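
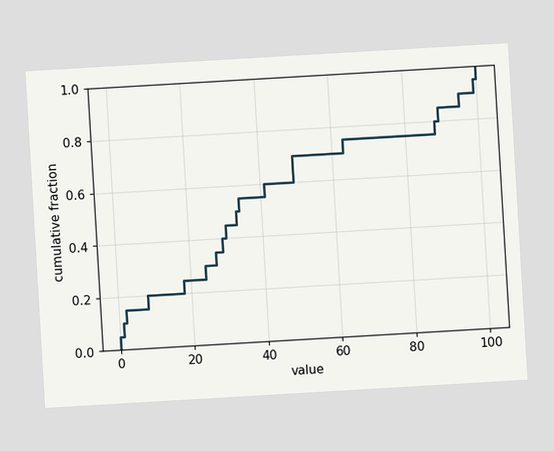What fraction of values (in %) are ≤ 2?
The chart is tilted about 3° counter-clockwise. At x=2 the ECDF step is at 15%.

15%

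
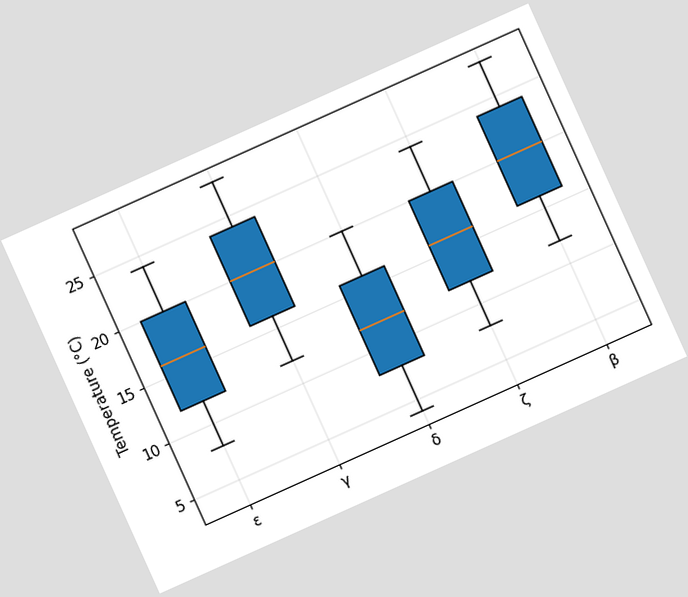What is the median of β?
The chart is tilted about 24° counter-clockwise. The median line in the β box sits at 20°C.

20°C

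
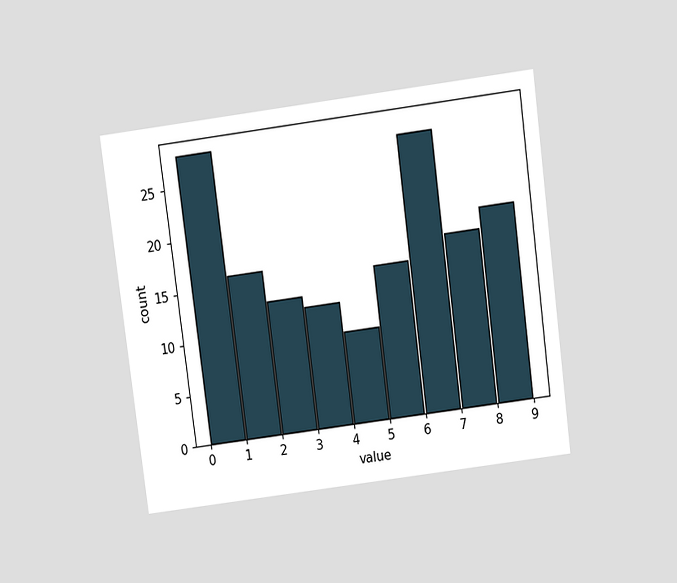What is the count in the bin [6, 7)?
27

The chart is tilted about 7° counter-clockwise and viewed slightly from above. The [6, 7) bin has height 27.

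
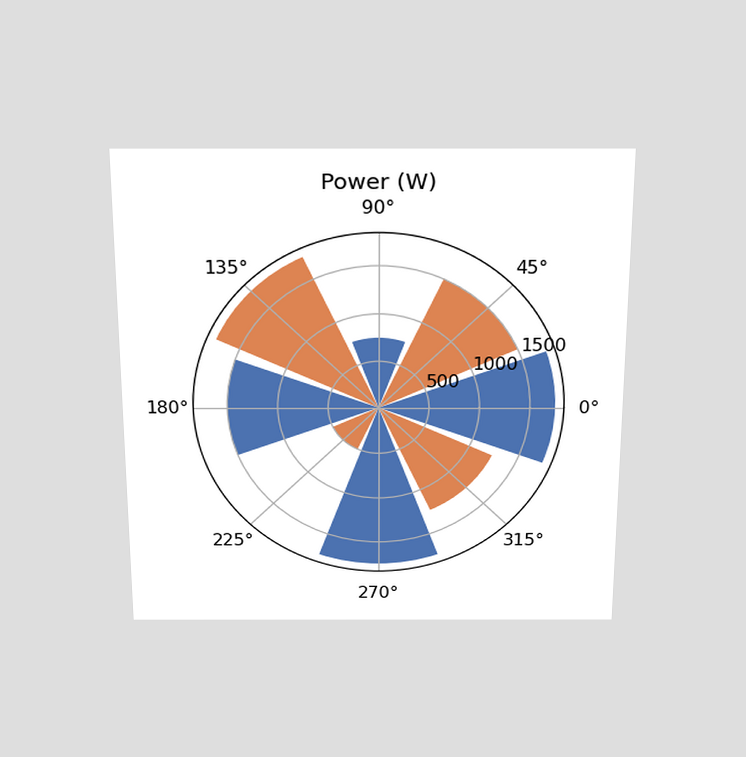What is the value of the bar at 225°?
The chart is viewed slightly from above. The bar at 225° reaches 500W on the radial axis.

500W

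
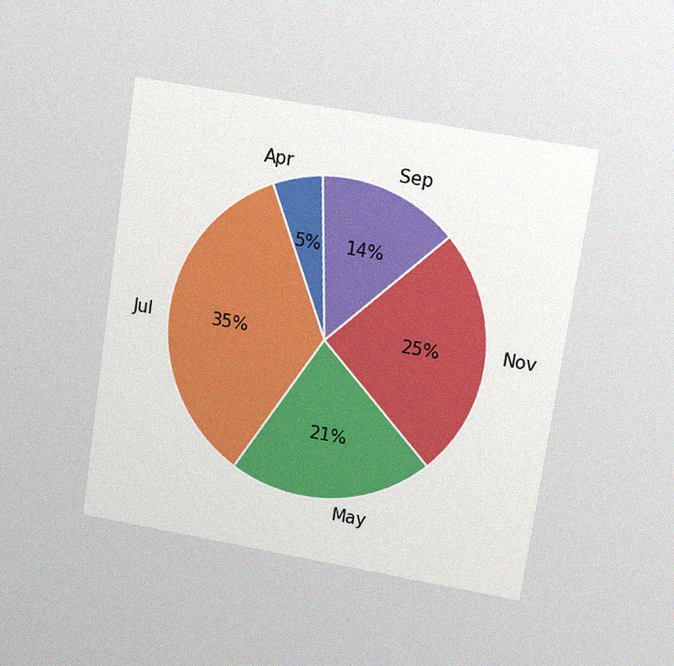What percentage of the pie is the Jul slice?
The chart is tilted about 8° clockwise and viewed at a slight angle, with some photo noise. The Jul slice takes up 35% of the pie.

35%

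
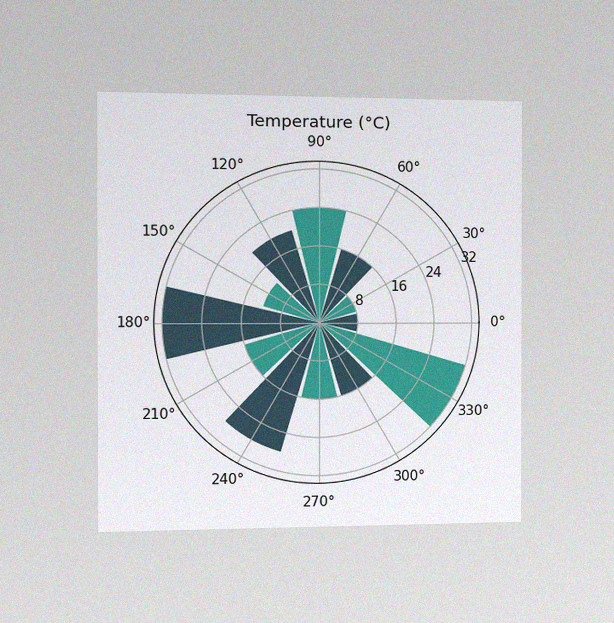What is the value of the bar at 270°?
The chart is viewed slightly from the left, with some photo noise. The bar at 270° reaches 16°C on the radial axis.

16°C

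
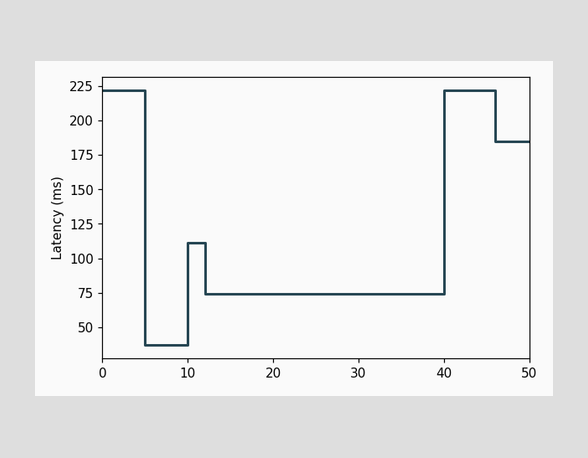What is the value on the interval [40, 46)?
On [40, 46) the step sits at 222ms.

222ms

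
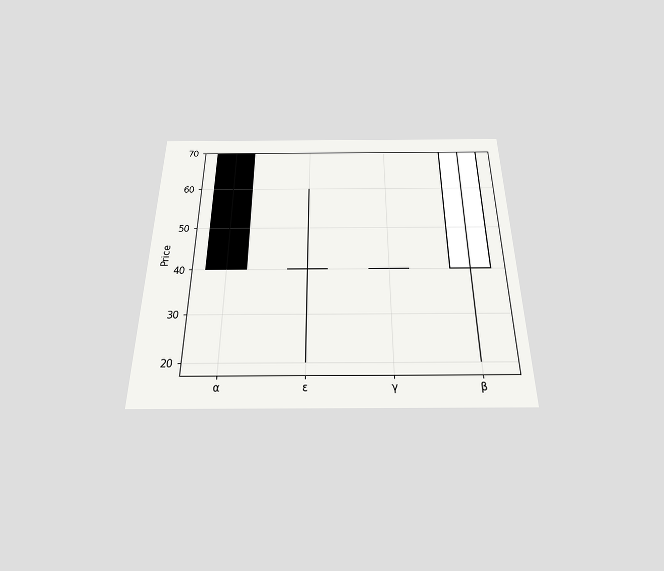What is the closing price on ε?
The chart is viewed slightly from below. The ε candle closes at 40.

40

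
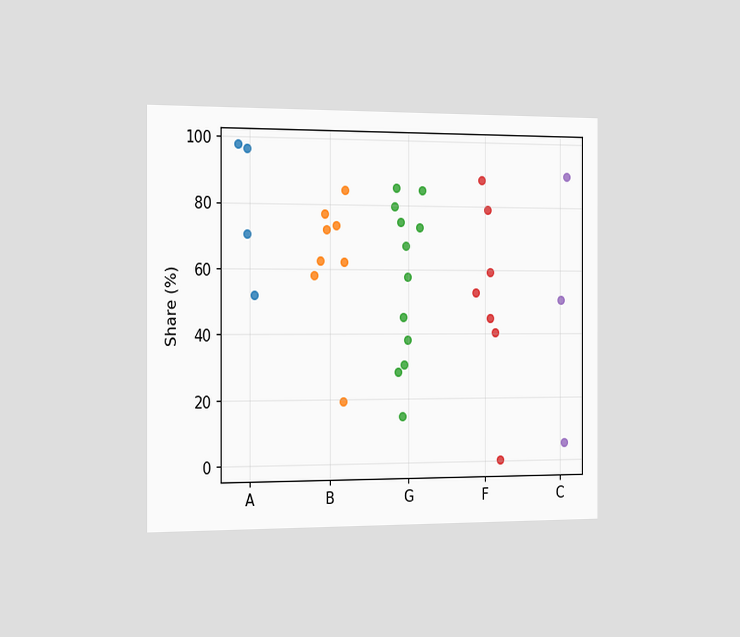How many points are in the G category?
12

The chart is viewed slightly from the left. Counting the markers in the G column gives 12.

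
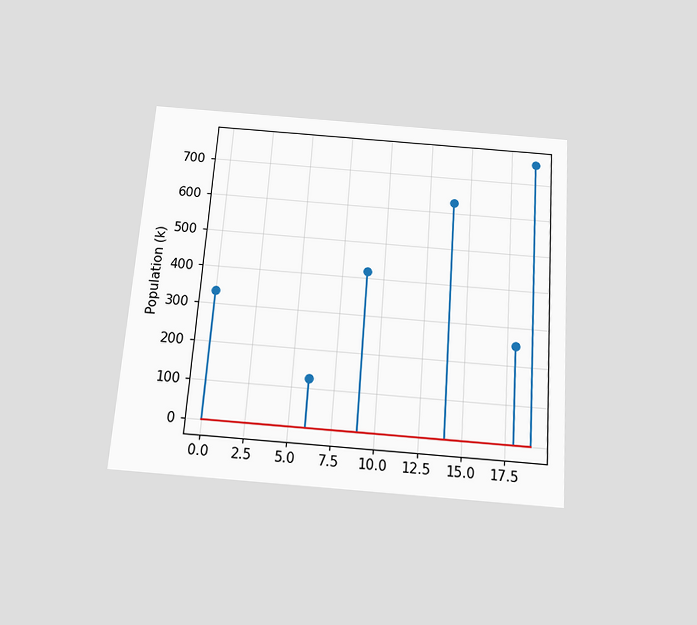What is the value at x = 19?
The chart is tilted about 4° clockwise and viewed slightly from below. The stem at x=19 reaches 756k.

756k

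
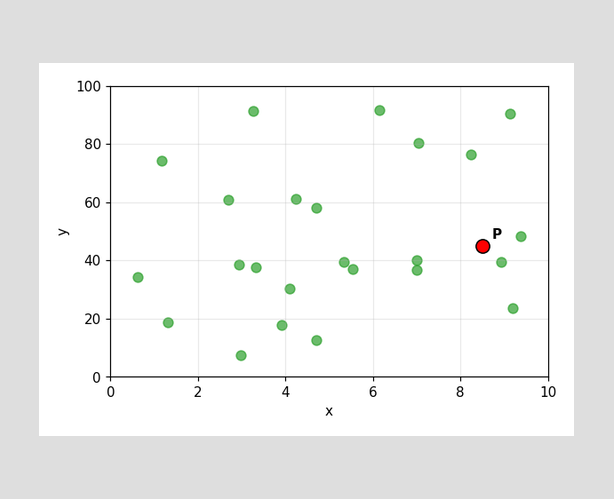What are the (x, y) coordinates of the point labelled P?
(8.5, 45)

Following the gridlines from P to each axis, P sits at (8.5, 45).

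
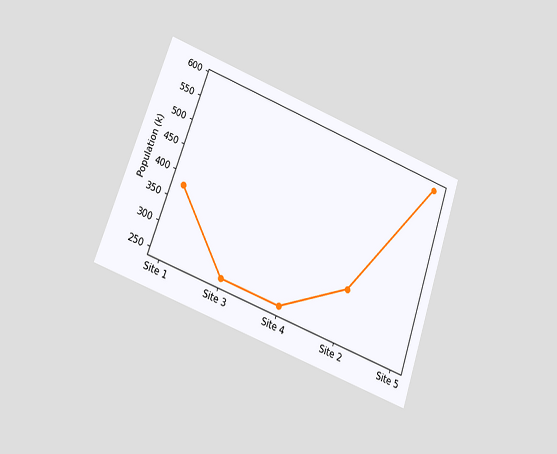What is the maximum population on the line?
The chart is tilted about 19° clockwise and viewed at a slight angle. The highest point is at Site 5, and reading across to the y-axis gives 588k.

588k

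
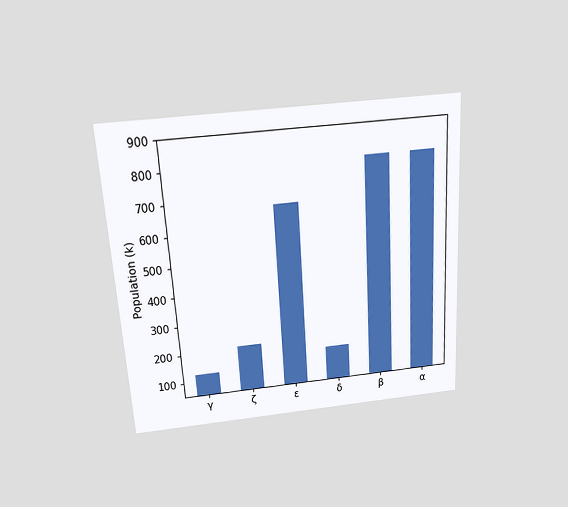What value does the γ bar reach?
126k

The chart is tilted about 4° counter-clockwise and viewed slightly from above. Reading along the chart's y-axis, the γ bar reaches 126k.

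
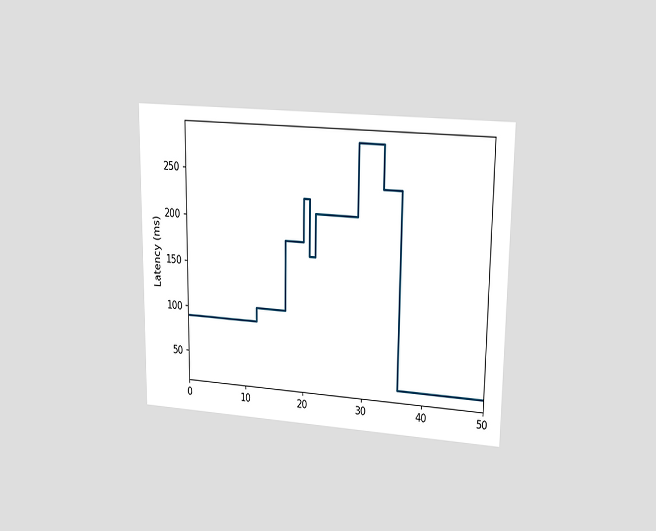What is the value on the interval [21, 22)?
The chart is viewed at a slight angle. On [21, 22) the step sits at 165ms.

165ms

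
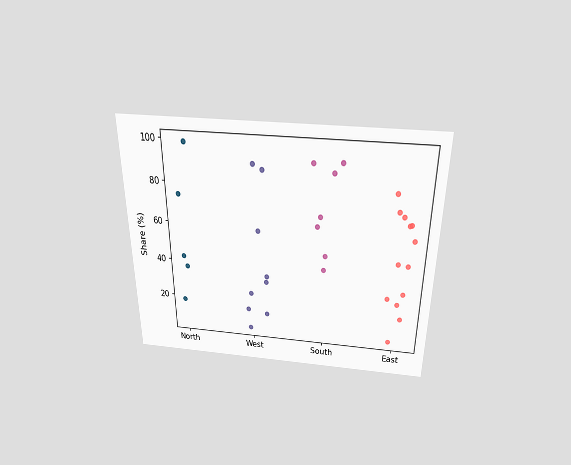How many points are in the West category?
9

The chart is viewed slightly from above. Counting the markers in the West column gives 9.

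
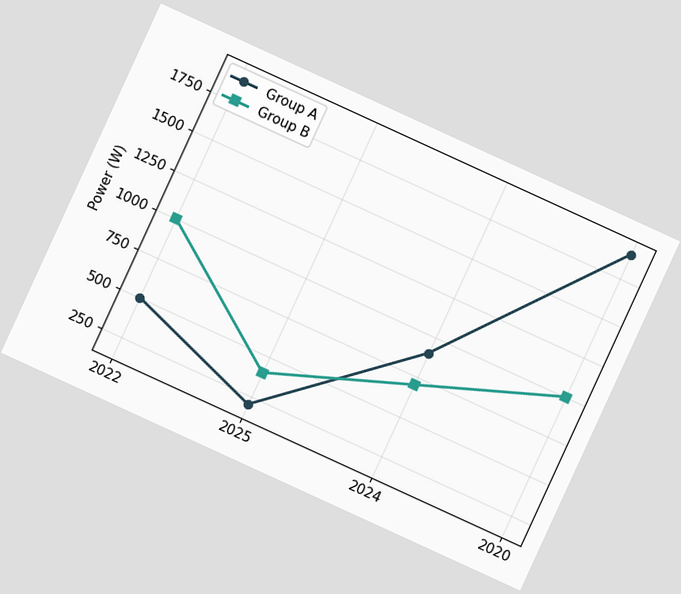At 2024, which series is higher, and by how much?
The chart is tilted about 25° clockwise. At 2024, Group A sits above the other line by 200W.

Group A, by 200W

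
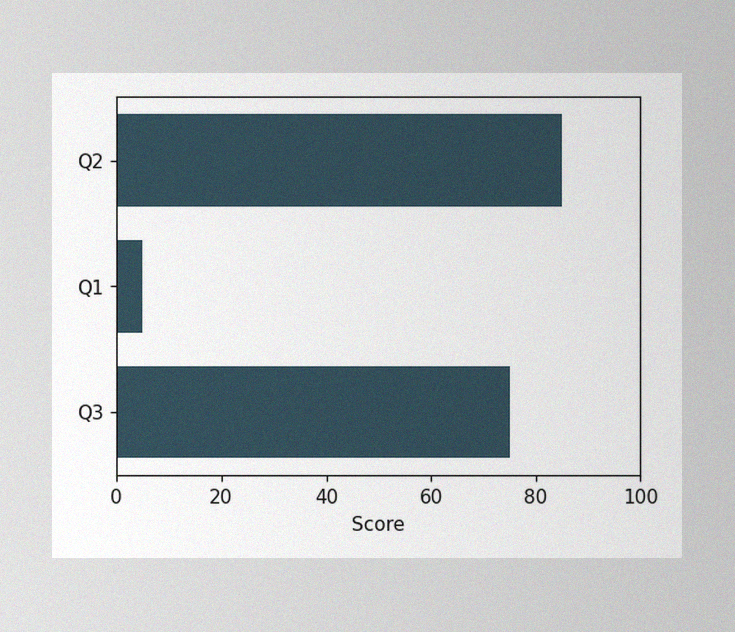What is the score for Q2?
85

The image has some photo noise and uneven lighting. Reading along the chart's x-axis, the Q2 bar reaches 85.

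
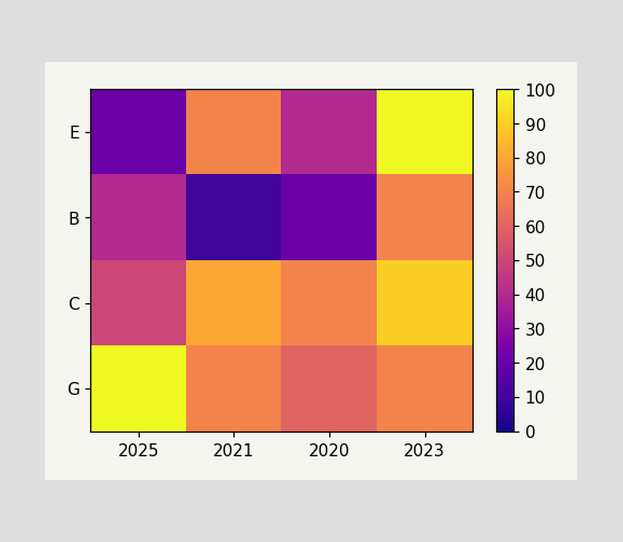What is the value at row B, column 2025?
40

Matching cell (B, 2025) against the colorbar gives 40.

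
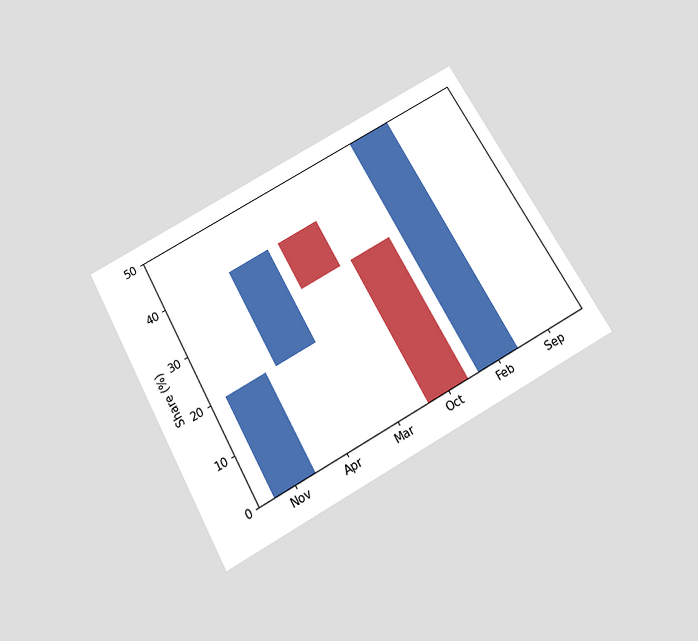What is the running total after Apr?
The chart is tilted about 29° counter-clockwise and viewed slightly from below. After Apr the running total reaches 40%.

40%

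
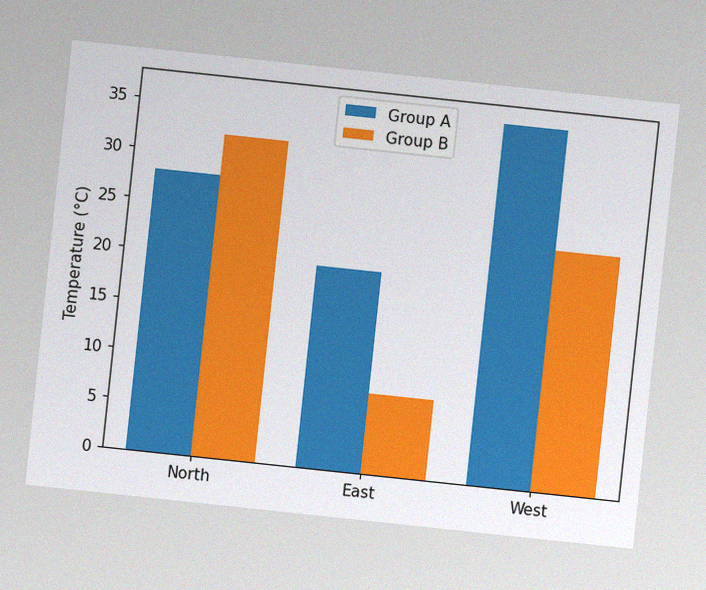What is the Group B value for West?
The chart is tilted about 6° clockwise, with some photo noise. The Group B bar at West reaches 24°C on the y-axis.

24°C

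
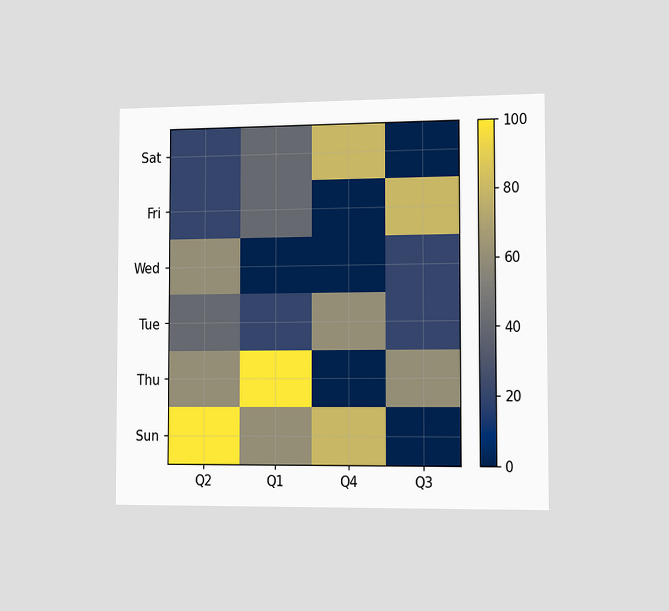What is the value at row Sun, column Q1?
The chart is viewed slightly from the right. Matching cell (Sun, Q1) against the colorbar gives 60.

60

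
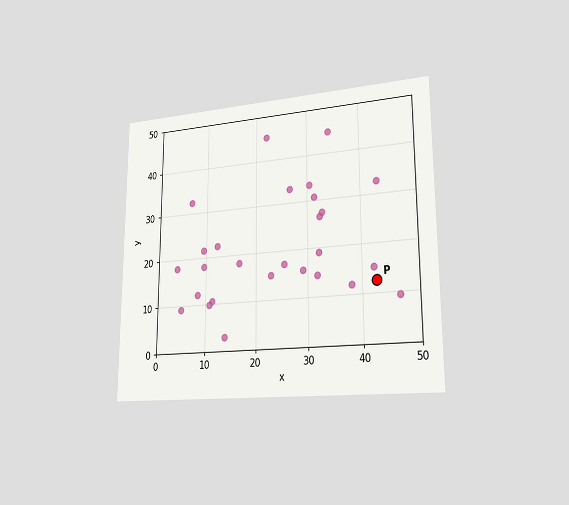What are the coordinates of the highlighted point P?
The chart is viewed slightly from the right. Following the gridlines from P to each axis, P sits at (42.5, 12.5).

(42.5, 12.5)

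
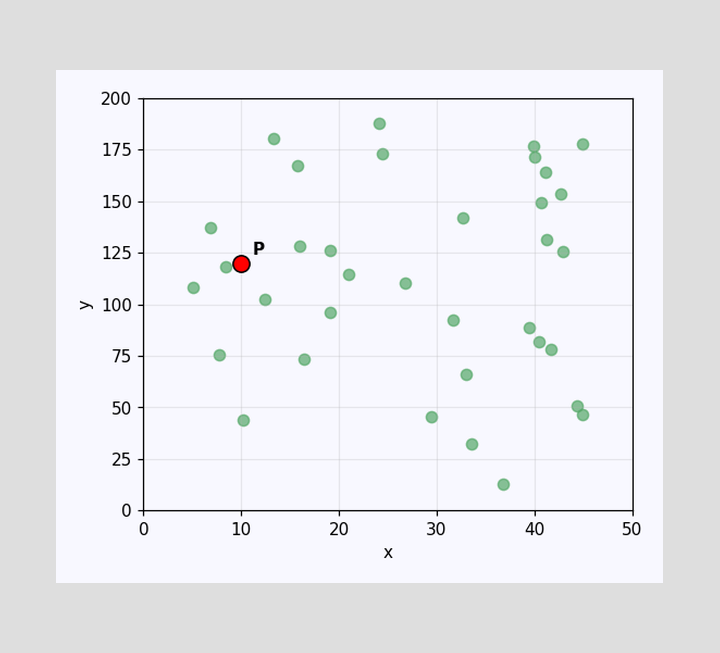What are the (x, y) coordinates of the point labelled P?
(10, 120)

Following the gridlines from P to each axis, P sits at (10, 120).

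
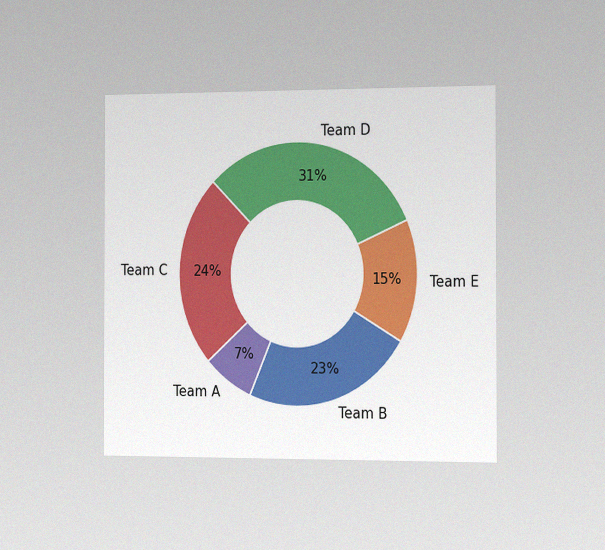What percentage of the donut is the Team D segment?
31%

The chart is viewed slightly from the right, with some photo noise. The Team D segment takes up 31% of the ring.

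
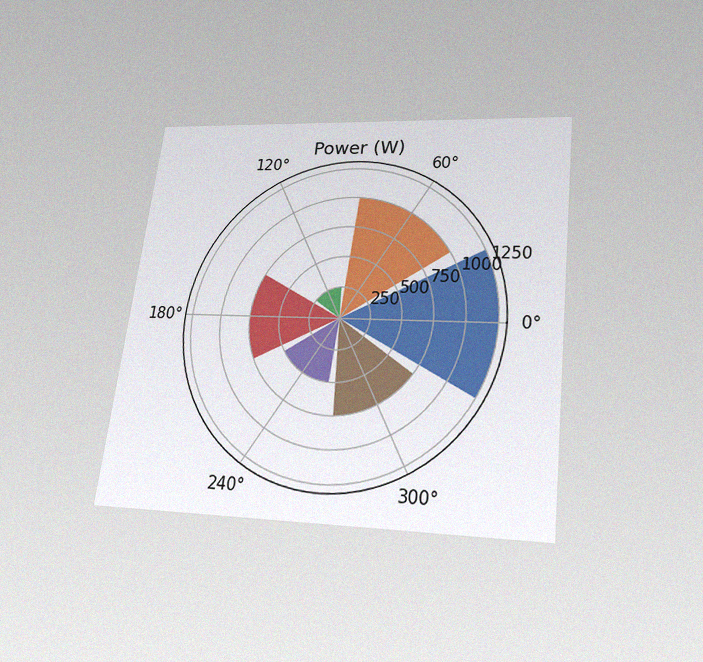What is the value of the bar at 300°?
750W

The chart is tilted about 7° clockwise and viewed slightly from below, with some photo noise. The bar at 300° reaches 750W on the radial axis.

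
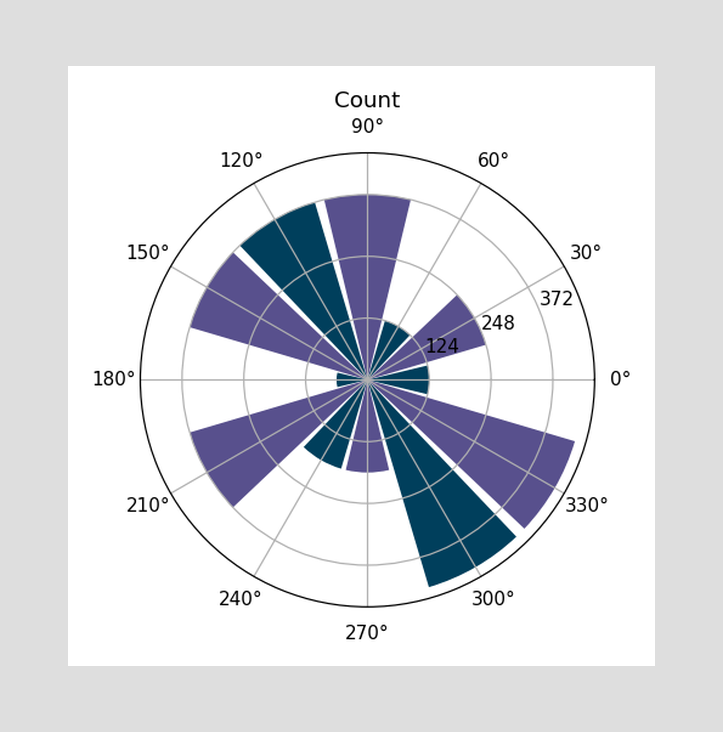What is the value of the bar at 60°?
124

The bar at 60° reaches 124 on the radial axis.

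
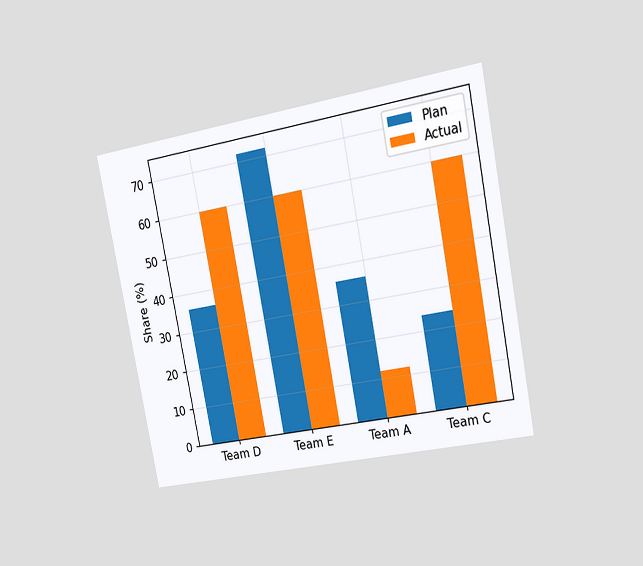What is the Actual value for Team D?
60%

The chart is tilted about 11° counter-clockwise and viewed slightly from the right. The Actual bar at Team D reaches 60% on the y-axis.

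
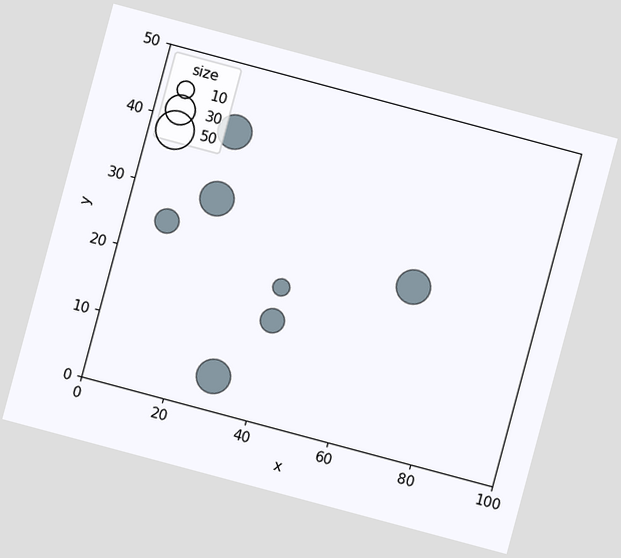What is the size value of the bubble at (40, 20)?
10

The chart is tilted about 15° clockwise. Matching the bubble at (40, 20) against the size legend gives 10.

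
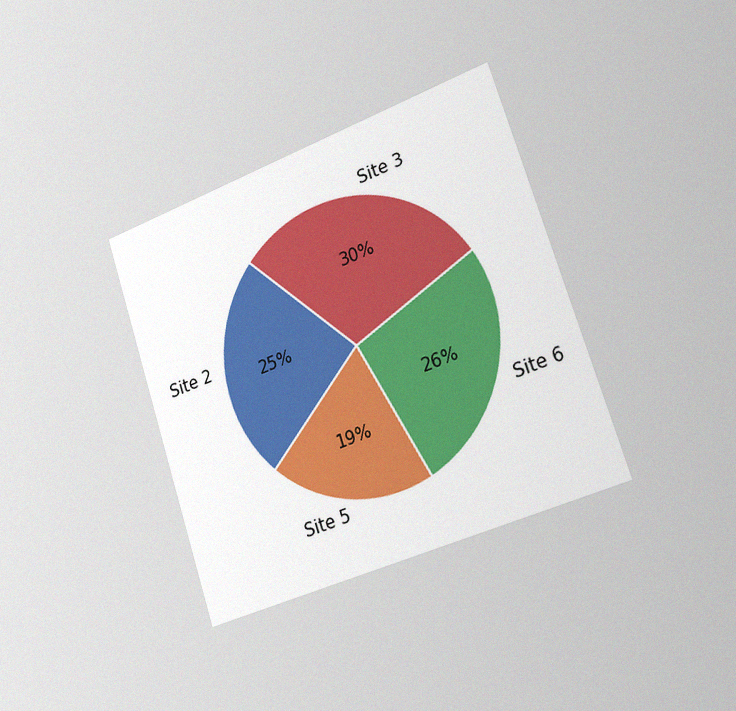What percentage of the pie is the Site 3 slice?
30%

The chart is tilted about 18° counter-clockwise and viewed slightly from the right, with some photo noise. The Site 3 slice takes up 30% of the pie.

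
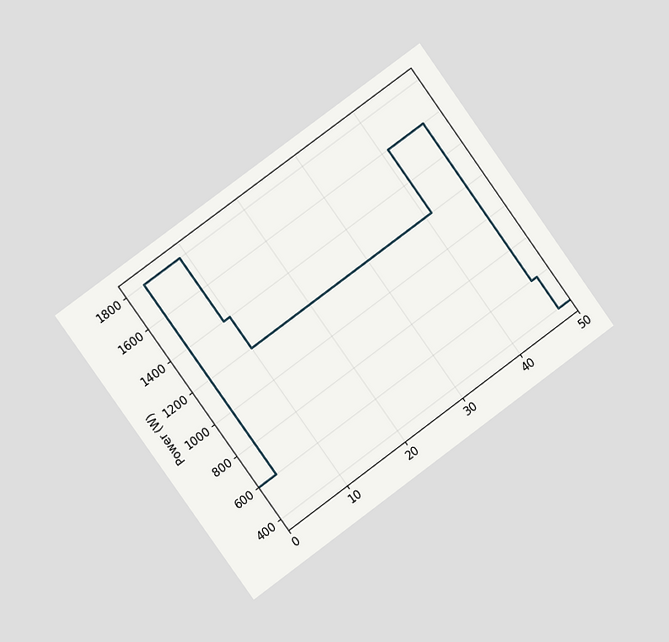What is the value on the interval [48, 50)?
The chart is tilted about 36° counter-clockwise and viewed at a slight angle. On [48, 50) the step sits at 400W.

400W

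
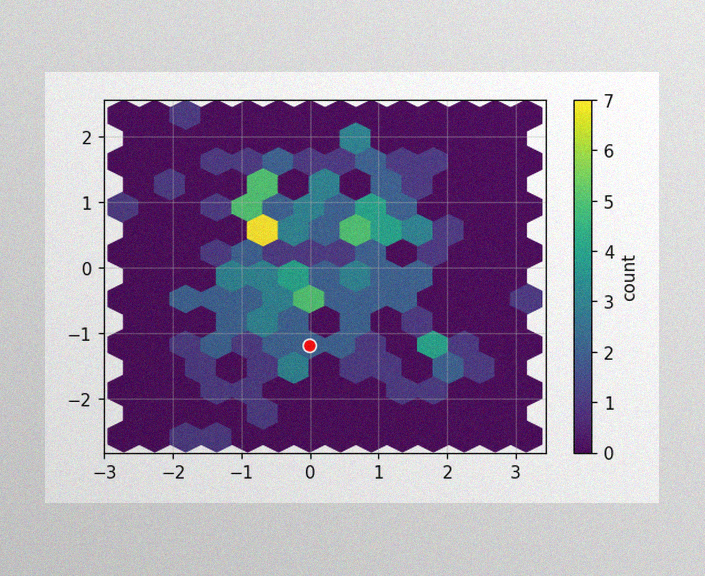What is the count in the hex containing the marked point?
2

The image has some photo noise and uneven lighting. The marked hex reads 2 on the colorbar.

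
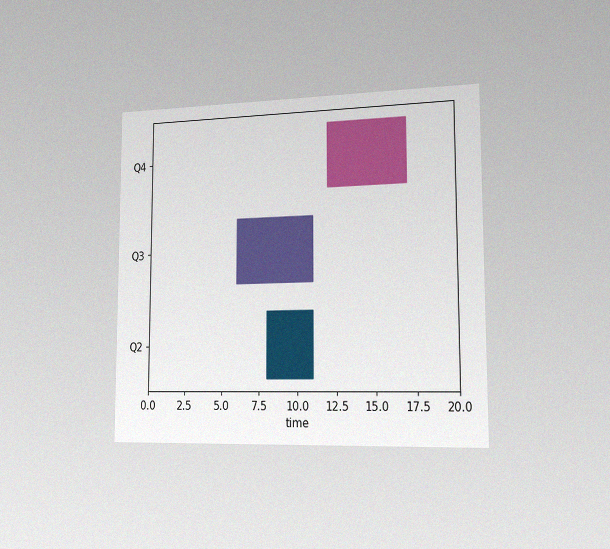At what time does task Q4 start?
12

The chart is viewed slightly from the right, with some photo noise. The Q4 bar begins at t=12.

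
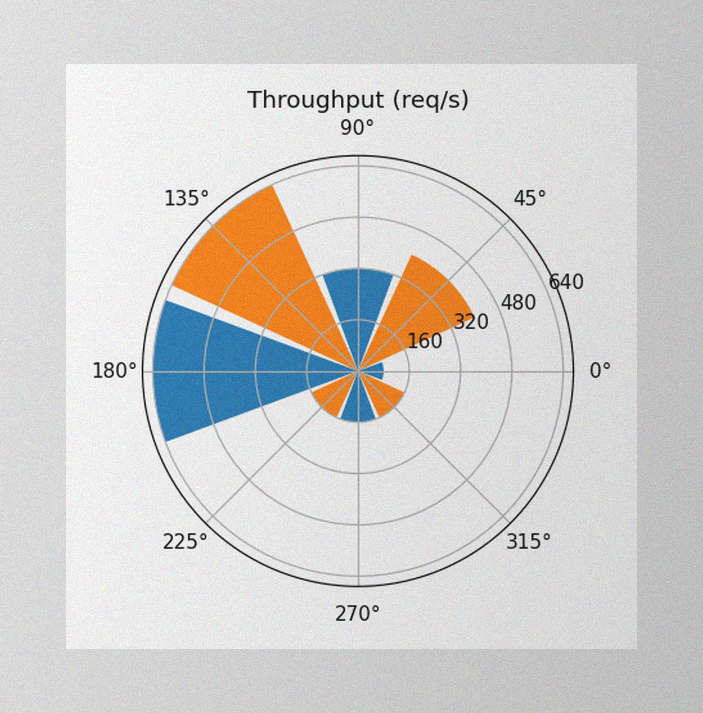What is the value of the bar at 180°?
640req/s

The image has some photo noise and uneven lighting. The bar at 180° reaches 640req/s on the radial axis.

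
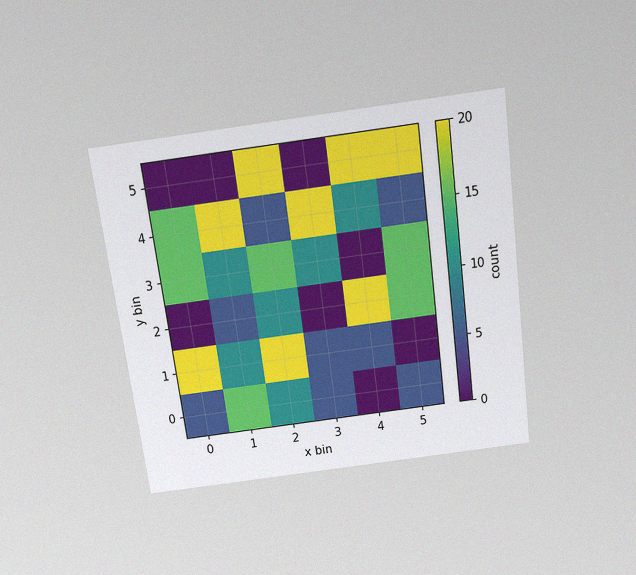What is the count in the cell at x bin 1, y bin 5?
0

The chart is tilted about 8° counter-clockwise and viewed slightly from above, with some photo noise. Matching the cell (1, 5) against the colorbar gives 0.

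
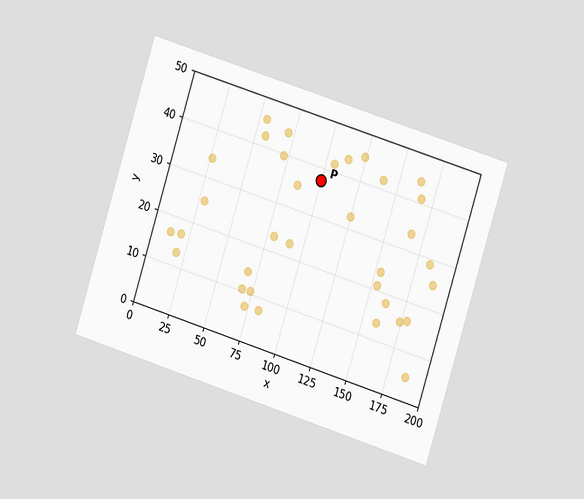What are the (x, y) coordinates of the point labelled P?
(100, 37.5)

The chart is tilted about 17° clockwise and viewed slightly from the right. Following the gridlines from P to each axis, P sits at (100, 37.5).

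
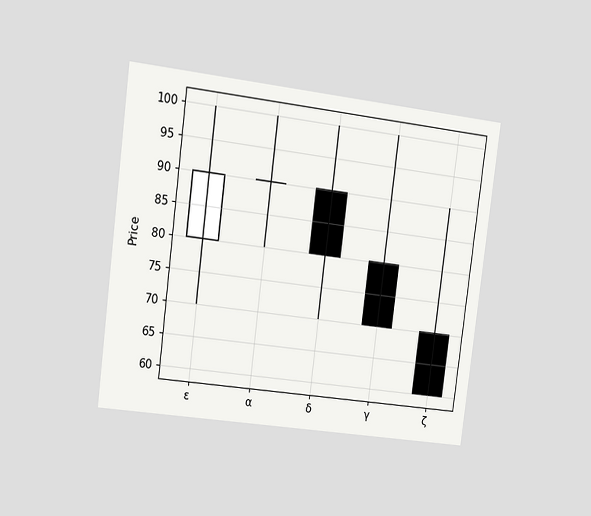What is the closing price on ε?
The chart is tilted about 7° clockwise and viewed at a slight angle. The ε candle closes at 90.

90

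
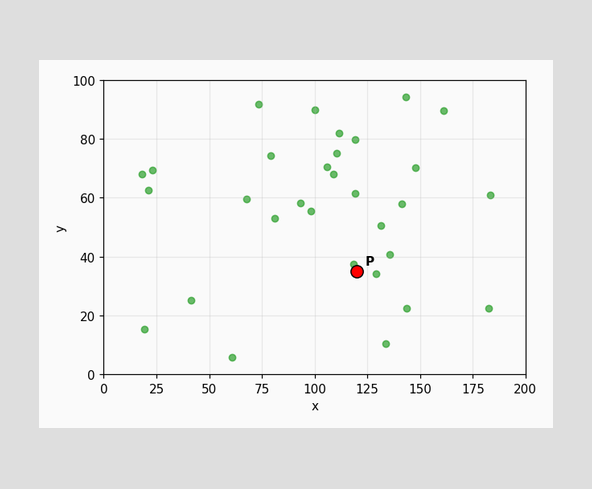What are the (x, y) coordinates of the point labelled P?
(120, 35)

Following the gridlines from P to each axis, P sits at (120, 35).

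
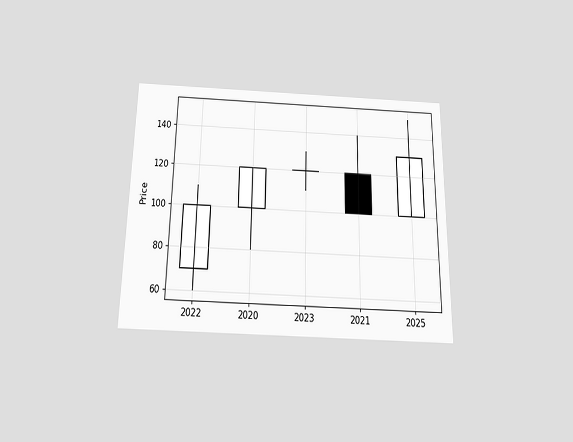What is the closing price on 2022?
100

The chart is viewed slightly from below. The 2022 candle closes at 100.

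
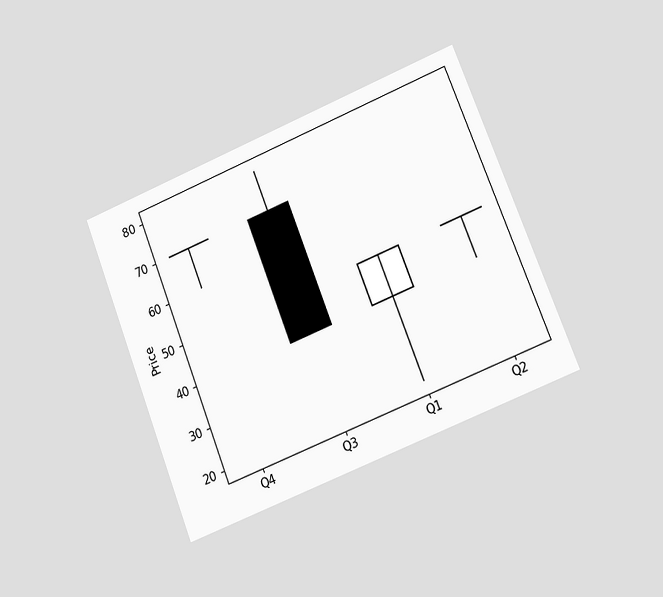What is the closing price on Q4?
The chart is tilted about 22° counter-clockwise and viewed at a slight angle. The Q4 candle closes at 70.

70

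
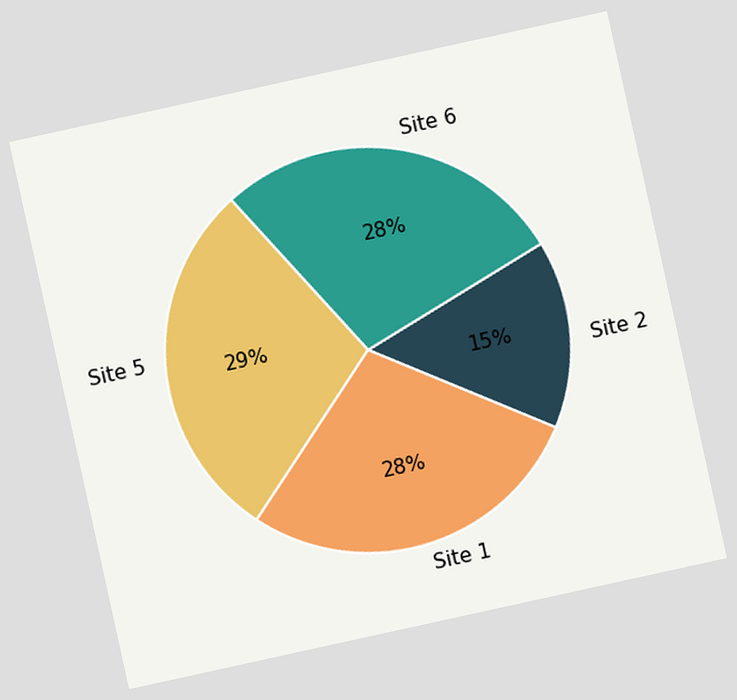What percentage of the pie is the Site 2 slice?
15%

The chart is tilted about 12° counter-clockwise. The Site 2 slice takes up 15% of the pie.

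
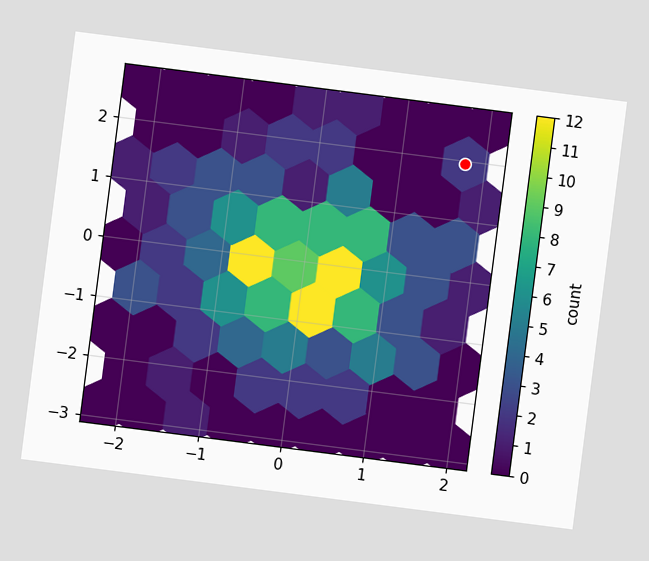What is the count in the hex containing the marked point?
The chart is tilted about 7° clockwise. The marked hex reads 2 on the colorbar.

2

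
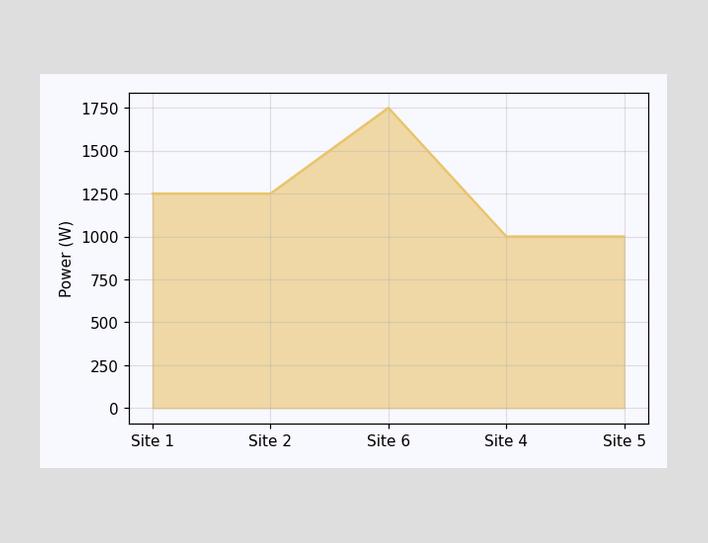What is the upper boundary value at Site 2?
At Site 2 the upper boundary is at 1250W.

1250W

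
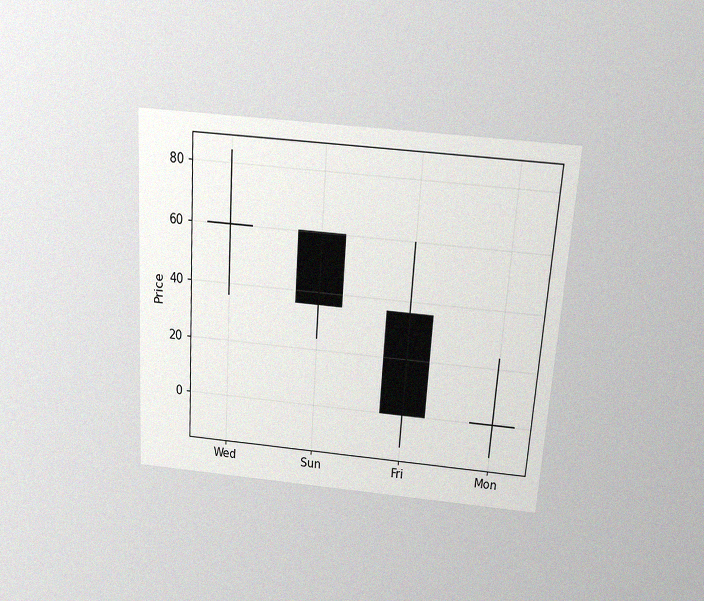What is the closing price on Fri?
The chart is tilted about 4° clockwise and viewed slightly from above, with some photo noise. The Fri candle closes at 0.

0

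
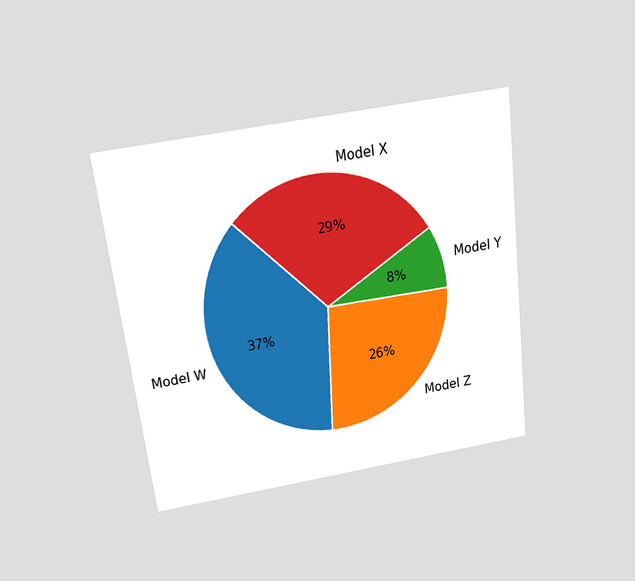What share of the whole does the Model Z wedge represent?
The chart is tilted about 7° counter-clockwise and viewed slightly from above. The Model Z slice takes up 26% of the pie.

26%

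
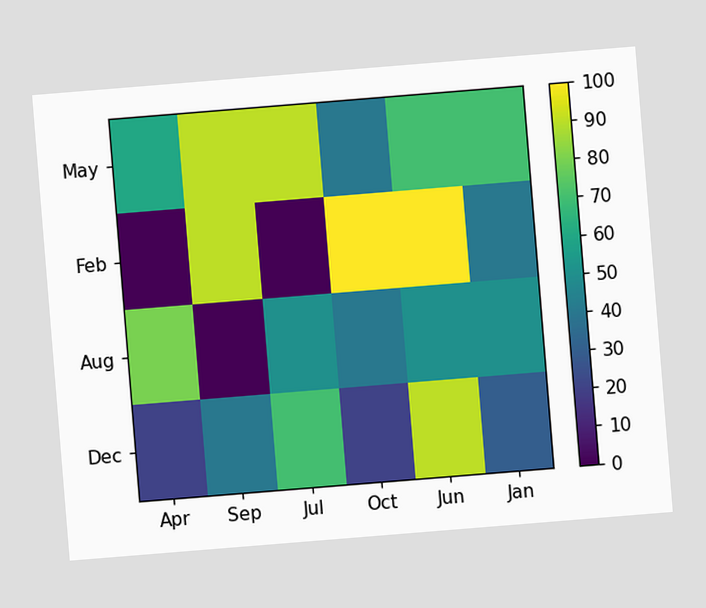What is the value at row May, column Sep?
90

The chart is tilted about 5° counter-clockwise. Matching cell (May, Sep) against the colorbar gives 90.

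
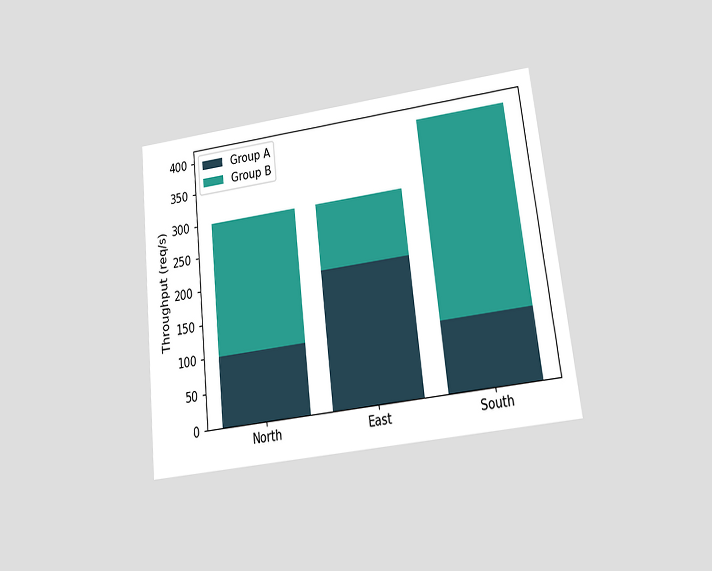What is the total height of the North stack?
300req/s

The chart is tilted about 7° counter-clockwise and viewed at a slight angle. The North stack's top reaches 300req/s on the y-axis.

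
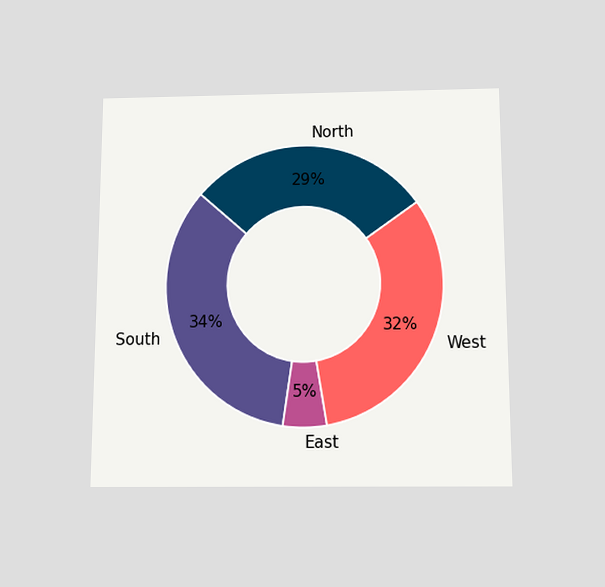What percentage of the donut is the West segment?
The chart is viewed slightly from below. The West segment takes up 32% of the ring.

32%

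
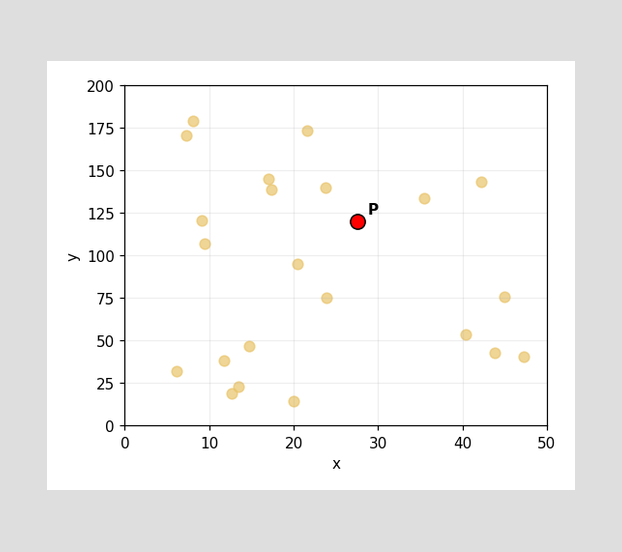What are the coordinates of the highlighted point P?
(27.5, 120)

Following the gridlines from P to each axis, P sits at (27.5, 120).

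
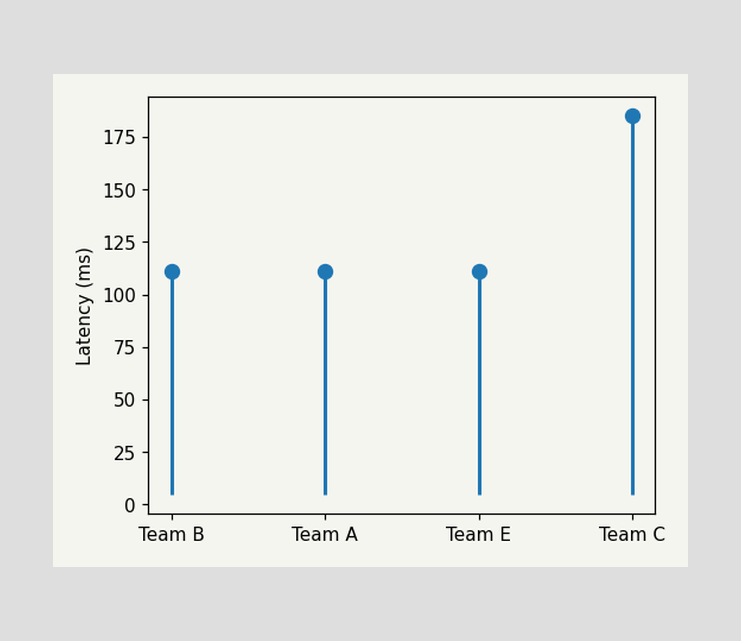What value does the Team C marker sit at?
The Team C marker sits at 185ms.

185ms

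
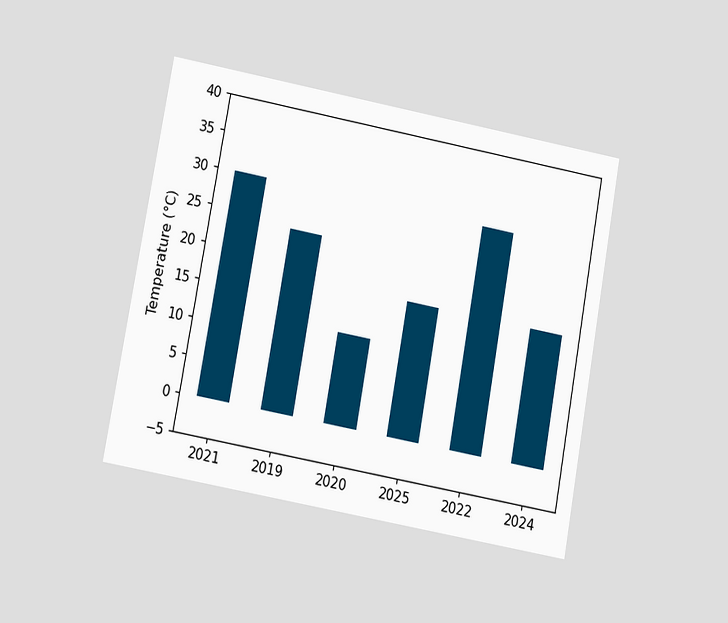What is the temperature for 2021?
The chart is tilted about 10° clockwise and viewed at a slight angle. Reading along the chart's y-axis, the 2021 bar reaches 30°C.

30°C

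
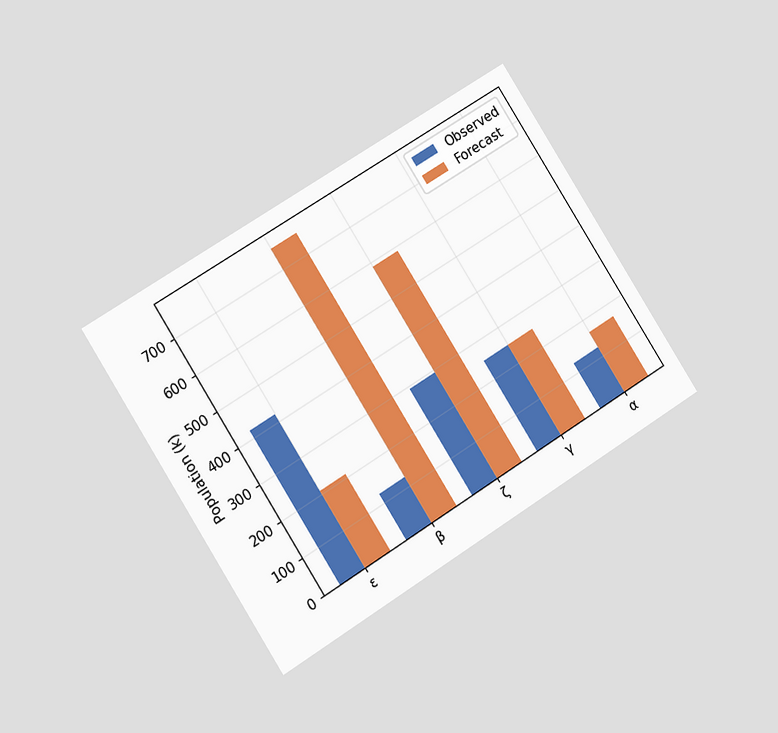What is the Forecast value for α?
168k

The chart is tilted about 32° counter-clockwise and viewed at a slight angle. The Forecast bar at α reaches 168k on the y-axis.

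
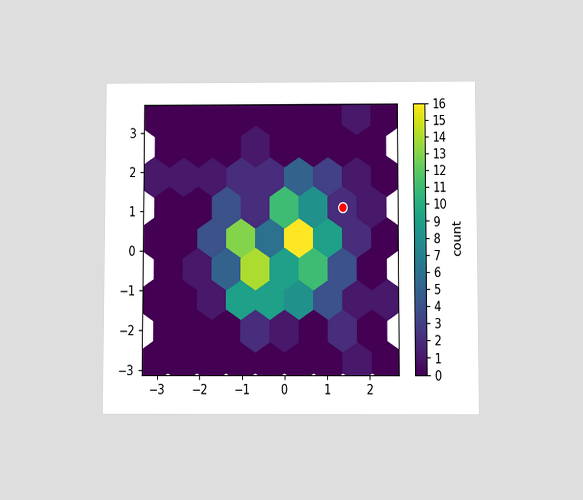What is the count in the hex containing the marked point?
The chart is viewed slightly from below. The marked hex reads 2 on the colorbar.

2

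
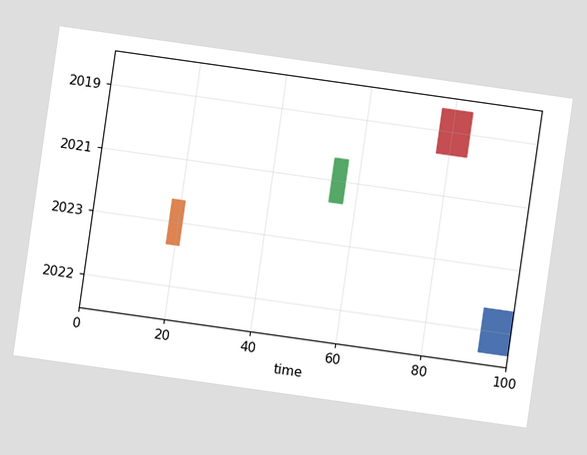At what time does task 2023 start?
The chart is tilted about 8° clockwise. The 2023 bar begins at t=18.

18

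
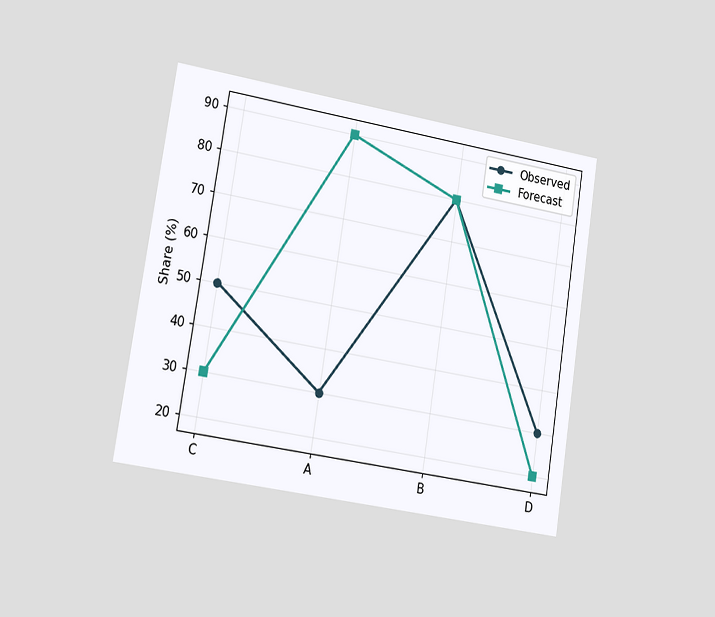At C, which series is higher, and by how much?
Observed, by 20%

The chart is tilted about 9° clockwise and viewed slightly from the left. At C, Observed sits above the other line by 20%.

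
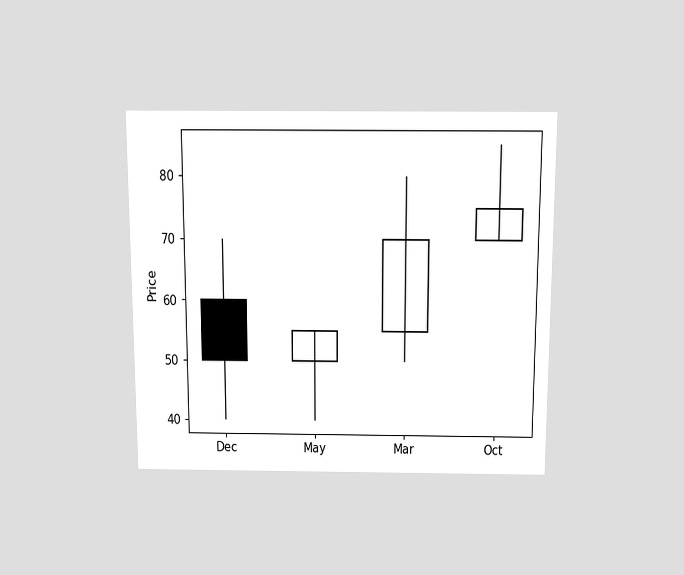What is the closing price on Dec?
50

The chart is viewed slightly from above. The Dec candle closes at 50.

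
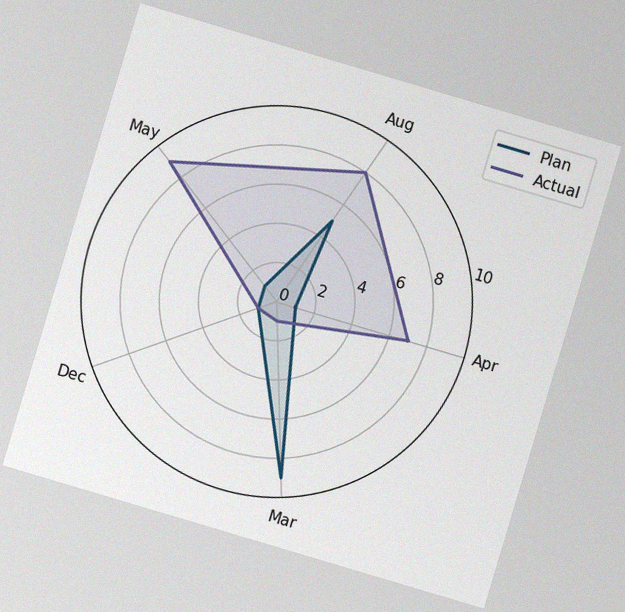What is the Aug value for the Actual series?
The chart is tilted about 17° clockwise, with some photo noise. On the Aug axis, Actual reaches 8.

8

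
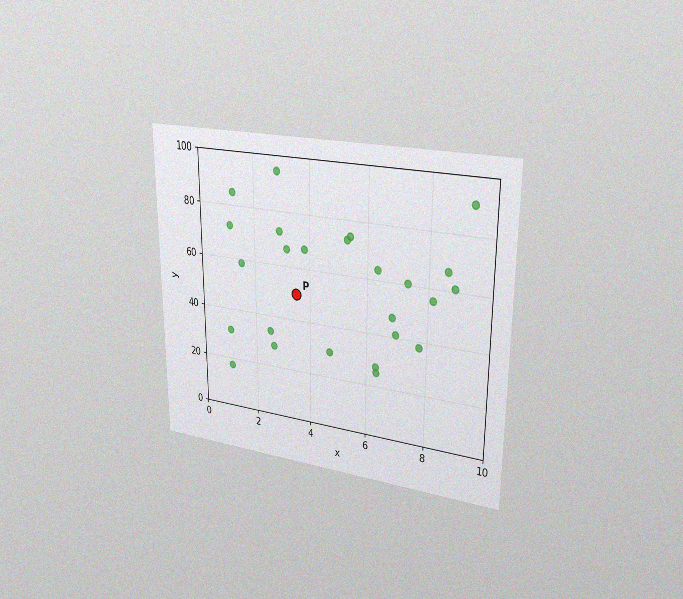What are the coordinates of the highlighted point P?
(3.5, 50)

The chart is viewed slightly from the right, with some photo noise. Following the gridlines from P to each axis, P sits at (3.5, 50).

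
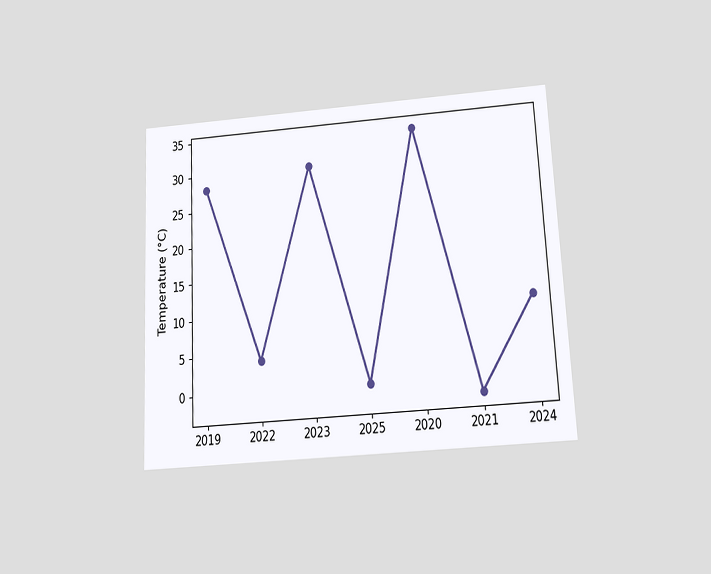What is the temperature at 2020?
34°C

The chart is tilted about 3° counter-clockwise and viewed slightly from below. At 2020, the line is at 34°C.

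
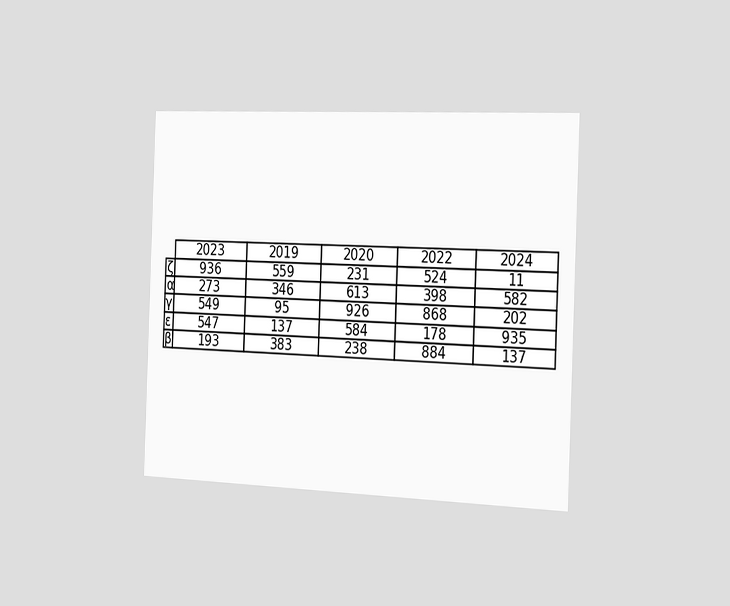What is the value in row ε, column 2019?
The chart is tilted about 2° clockwise and viewed slightly from the right. The (ε, 2019) cell reads 137.

137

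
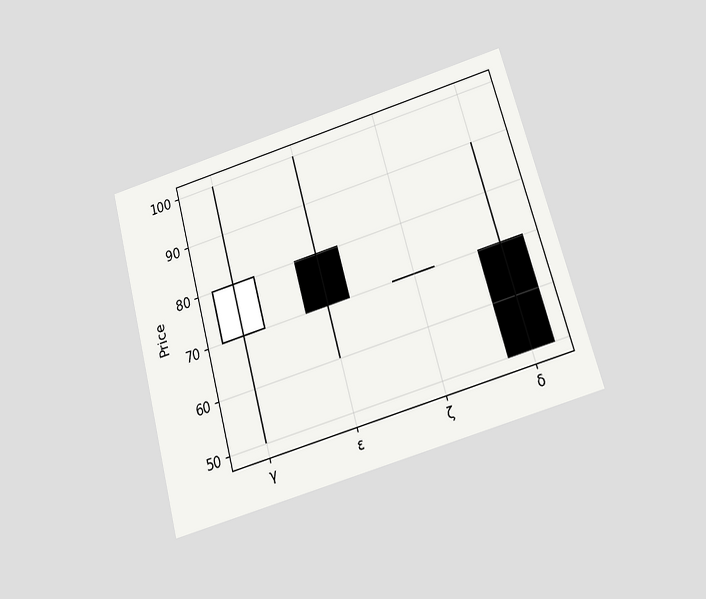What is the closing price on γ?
80

The chart is tilted about 16° counter-clockwise and viewed slightly from below. The γ candle closes at 80.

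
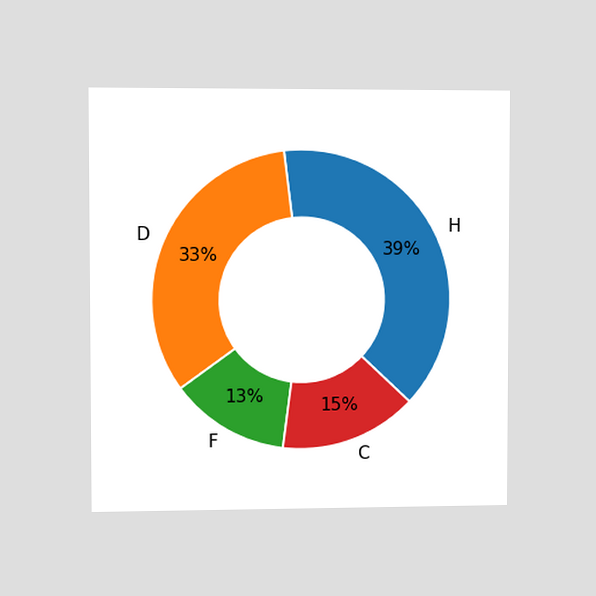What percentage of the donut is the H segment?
39%

The chart is viewed slightly from the left. The H segment takes up 39% of the ring.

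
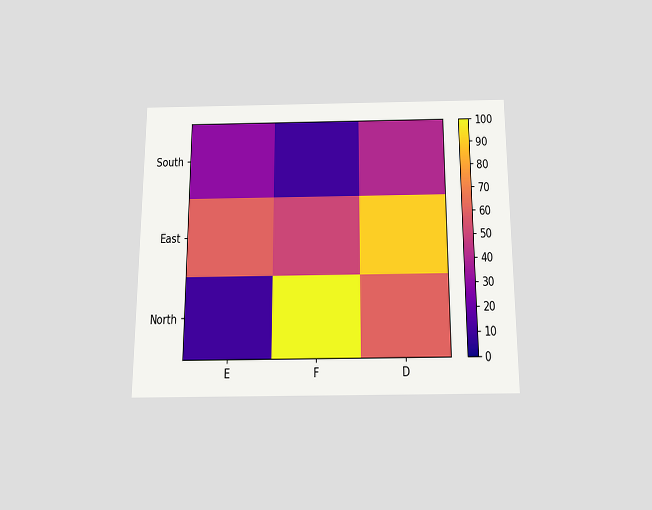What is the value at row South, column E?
30

The chart is viewed slightly from below. Matching cell (South, E) against the colorbar gives 30.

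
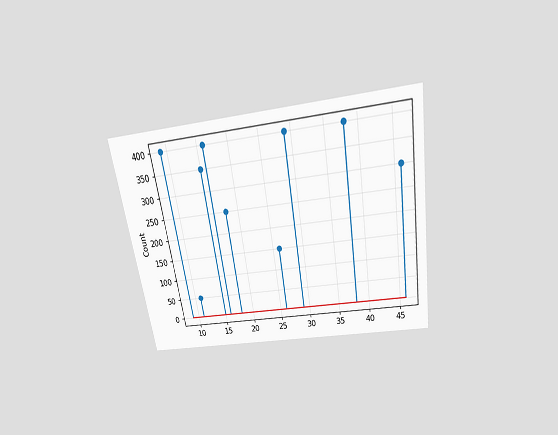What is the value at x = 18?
The chart is tilted about 9° counter-clockwise and viewed slightly from above. The stem at x=18 reaches 250.

250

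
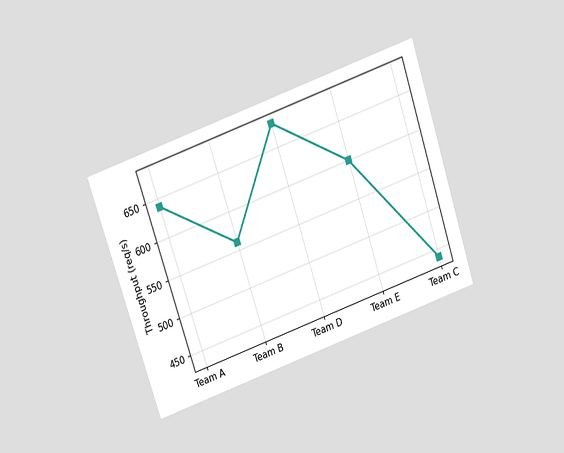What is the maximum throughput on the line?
The chart is tilted about 19° counter-clockwise and viewed slightly from above. The highest point is at Team D, and reading across to the y-axis gives 680req/s.

680req/s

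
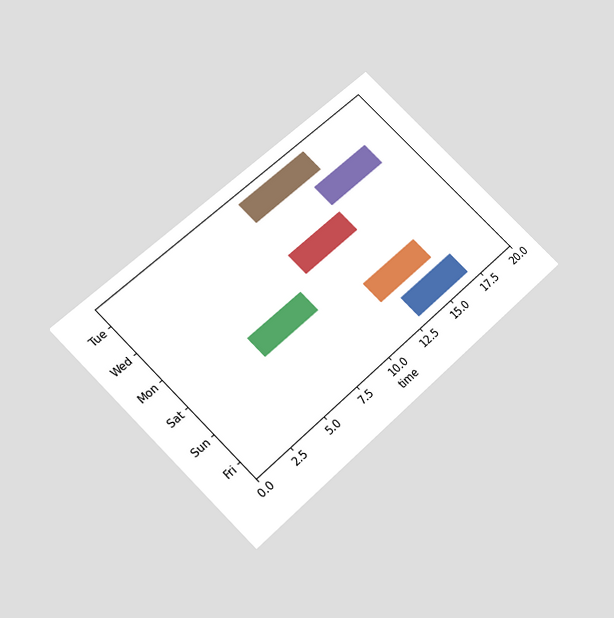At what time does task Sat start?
The chart is tilted about 45° counter-clockwise and viewed slightly from below. The Sat bar begins at t=5.

5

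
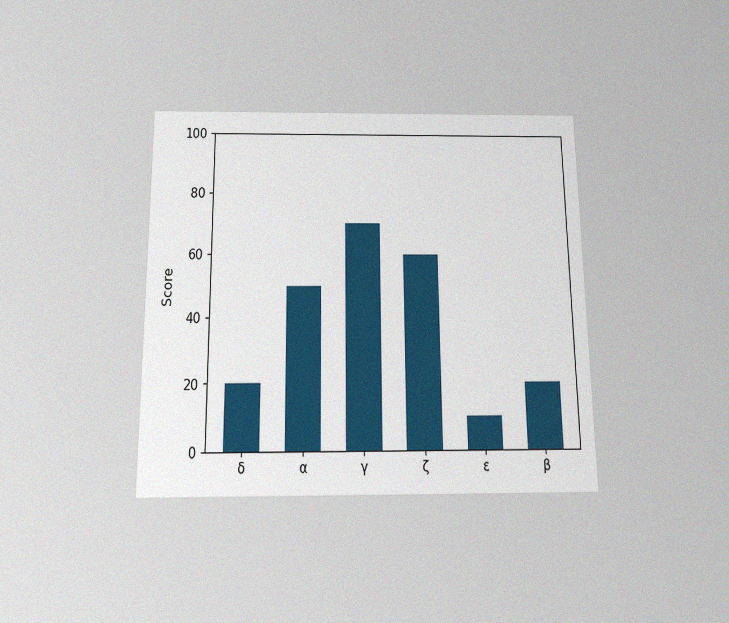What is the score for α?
The chart is viewed slightly from below, with some photo noise. Reading along the chart's y-axis, the α bar reaches 50.

50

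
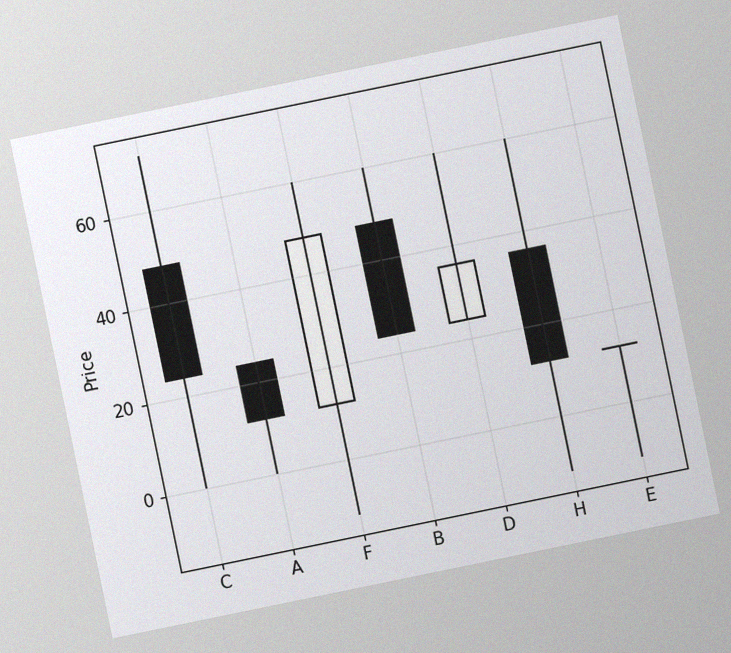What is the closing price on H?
The chart is tilted about 12° counter-clockwise, with some photo noise. The H candle closes at 12.

12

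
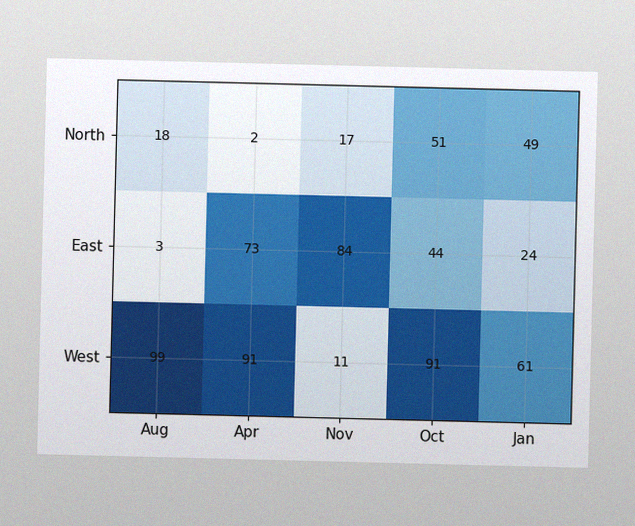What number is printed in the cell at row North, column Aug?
The image has some photo noise and uneven lighting. The (North, Aug) cell reads 18.

18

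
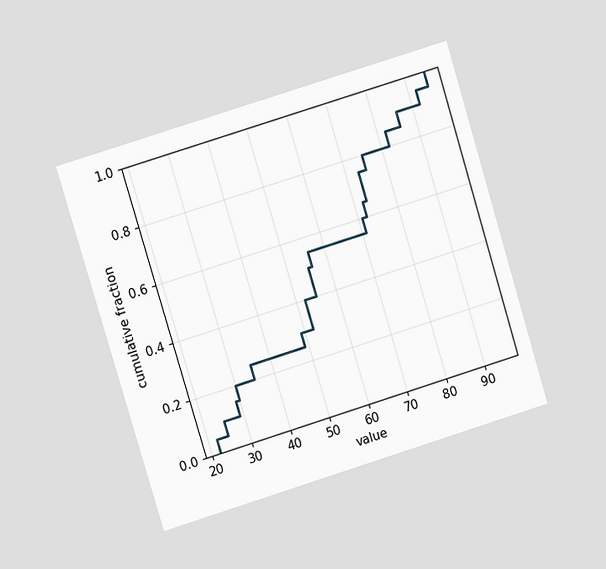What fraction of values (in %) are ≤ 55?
50%

The chart is tilted about 17° counter-clockwise and viewed at a slight angle. At x=55 the ECDF step is at 50%.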